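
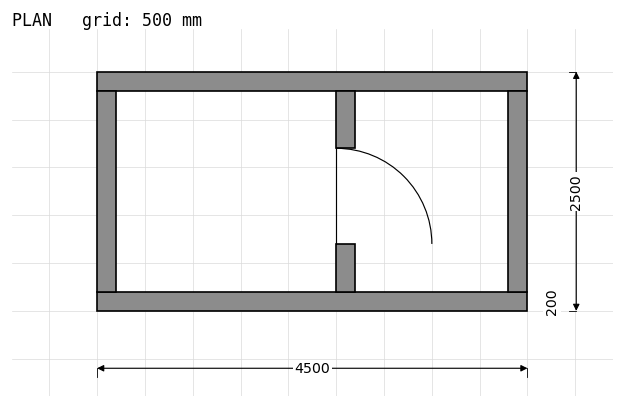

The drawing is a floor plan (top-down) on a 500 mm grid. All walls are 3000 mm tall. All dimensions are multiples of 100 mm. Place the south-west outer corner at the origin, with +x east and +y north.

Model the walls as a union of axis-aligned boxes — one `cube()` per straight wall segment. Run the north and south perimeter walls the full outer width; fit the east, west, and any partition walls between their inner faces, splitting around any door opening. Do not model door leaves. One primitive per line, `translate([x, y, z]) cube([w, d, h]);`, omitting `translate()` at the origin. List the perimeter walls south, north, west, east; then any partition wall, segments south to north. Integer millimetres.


cube([4500, 200, 3000]);
translate([0, 2300, 0]) cube([4500, 200, 3000]);
translate([0, 200, 0]) cube([200, 2100, 3000]);
translate([4300, 200, 0]) cube([200, 2100, 3000]);
translate([2500, 200, 0]) cube([200, 500, 3000]);
translate([2500, 1700, 0]) cube([200, 600, 3000]);


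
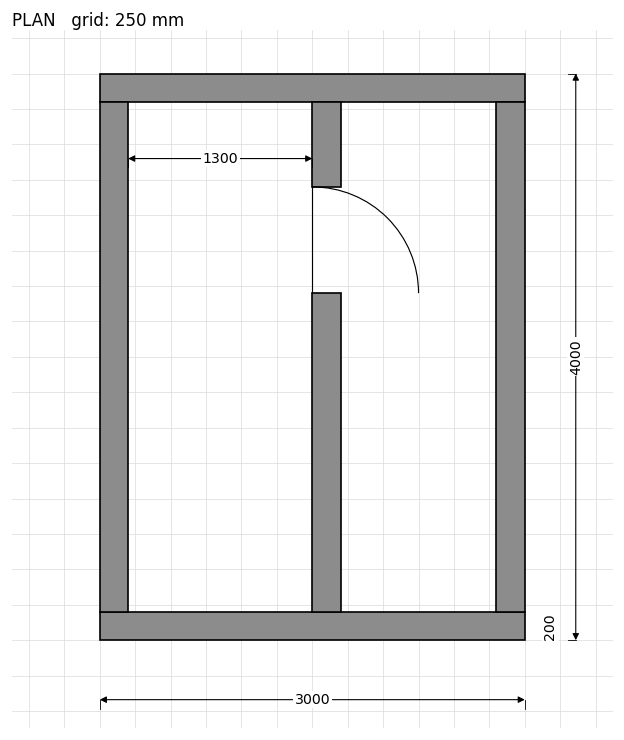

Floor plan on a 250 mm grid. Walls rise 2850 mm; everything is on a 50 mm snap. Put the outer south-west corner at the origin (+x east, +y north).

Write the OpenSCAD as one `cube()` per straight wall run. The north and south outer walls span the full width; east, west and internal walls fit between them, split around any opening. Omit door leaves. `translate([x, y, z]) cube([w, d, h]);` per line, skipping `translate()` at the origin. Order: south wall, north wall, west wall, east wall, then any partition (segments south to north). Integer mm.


cube([3000, 200, 2850]);
translate([0, 3800, 0]) cube([3000, 200, 2850]);
translate([0, 200, 0]) cube([200, 3600, 2850]);
translate([2800, 200, 0]) cube([200, 3600, 2850]);
translate([1500, 200, 0]) cube([200, 2250, 2850]);
translate([1500, 3200, 0]) cube([200, 600, 2850]);


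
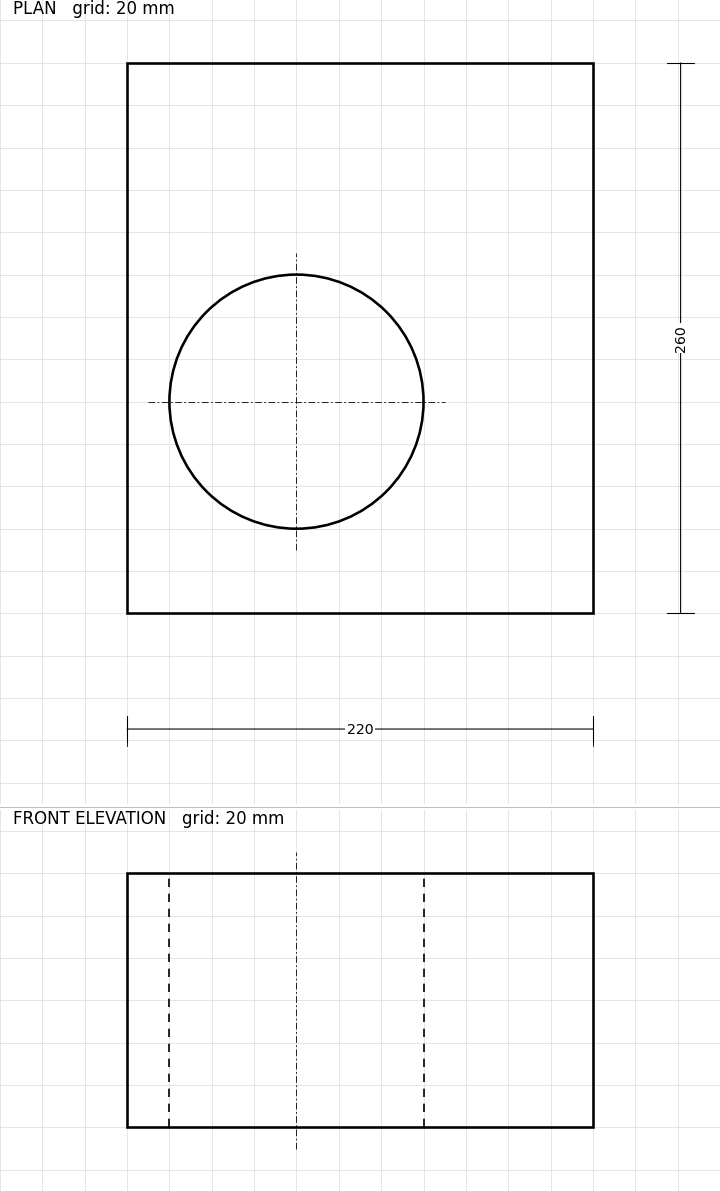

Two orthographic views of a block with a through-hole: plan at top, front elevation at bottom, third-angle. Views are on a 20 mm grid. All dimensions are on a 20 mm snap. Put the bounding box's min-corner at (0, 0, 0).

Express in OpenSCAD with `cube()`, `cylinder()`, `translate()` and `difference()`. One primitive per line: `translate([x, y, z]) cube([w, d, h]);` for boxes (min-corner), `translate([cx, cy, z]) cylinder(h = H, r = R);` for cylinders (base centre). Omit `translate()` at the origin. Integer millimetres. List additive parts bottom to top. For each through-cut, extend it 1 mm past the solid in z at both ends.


difference() {
  cube([220, 260, 120]);
  translate([80, 100, -1]) cylinder(h = 122, r = 60);
}


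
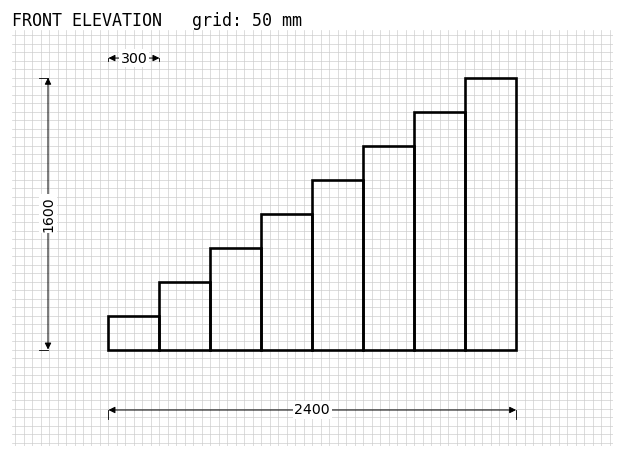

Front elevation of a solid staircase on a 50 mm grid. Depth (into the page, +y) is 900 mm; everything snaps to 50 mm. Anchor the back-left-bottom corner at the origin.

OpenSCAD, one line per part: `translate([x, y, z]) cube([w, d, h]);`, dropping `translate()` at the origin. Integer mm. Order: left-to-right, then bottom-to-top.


cube([300, 900, 200]);
translate([300, 0, 0]) cube([300, 900, 400]);
translate([600, 0, 0]) cube([300, 900, 600]);
translate([900, 0, 0]) cube([300, 900, 800]);
translate([1200, 0, 0]) cube([300, 900, 1000]);
translate([1500, 0, 0]) cube([300, 900, 1200]);
translate([1800, 0, 0]) cube([300, 900, 1400]);
translate([2100, 0, 0]) cube([300, 900, 1600]);


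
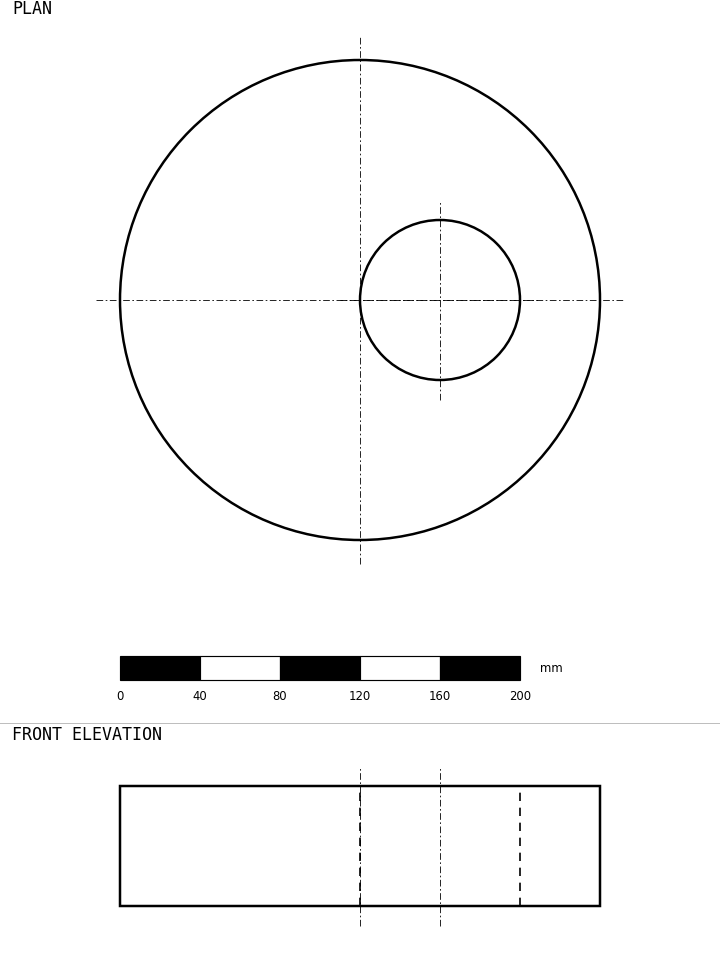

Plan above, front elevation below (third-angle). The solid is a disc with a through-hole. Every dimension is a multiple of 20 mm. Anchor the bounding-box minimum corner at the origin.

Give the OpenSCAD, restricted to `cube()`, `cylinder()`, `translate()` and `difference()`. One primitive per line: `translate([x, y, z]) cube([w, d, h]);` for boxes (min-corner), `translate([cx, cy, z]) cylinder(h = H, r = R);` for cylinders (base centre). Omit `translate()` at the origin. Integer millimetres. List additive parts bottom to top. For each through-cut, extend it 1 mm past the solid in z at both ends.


difference() {
  translate([120, 120, 0]) cylinder(h = 60, r = 120);
  translate([160, 120, -1]) cylinder(h = 62, r = 40);
}


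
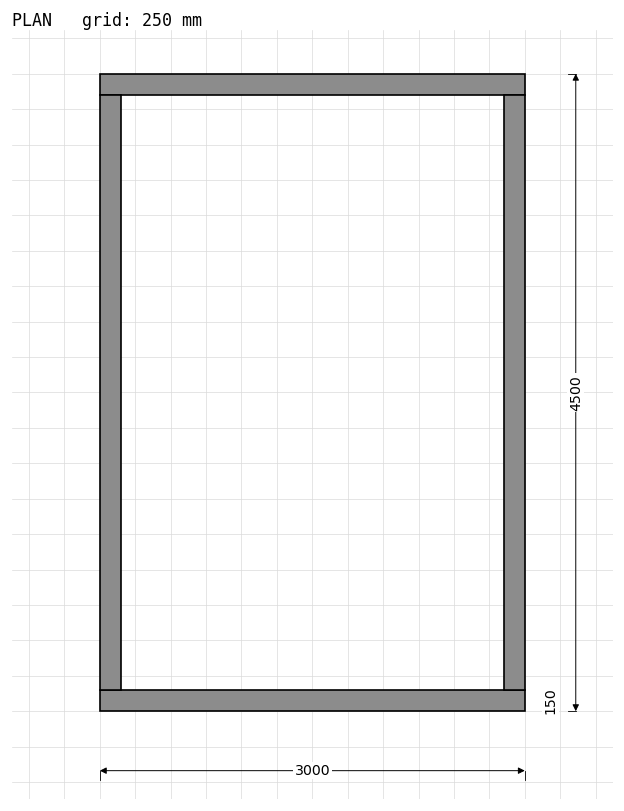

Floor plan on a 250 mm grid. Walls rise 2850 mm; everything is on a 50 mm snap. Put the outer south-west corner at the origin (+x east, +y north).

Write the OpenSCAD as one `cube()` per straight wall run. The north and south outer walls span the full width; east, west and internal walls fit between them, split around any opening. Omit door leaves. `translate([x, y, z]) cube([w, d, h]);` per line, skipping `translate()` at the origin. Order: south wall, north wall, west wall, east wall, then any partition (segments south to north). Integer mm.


cube([3000, 150, 2850]);
translate([0, 4350, 0]) cube([3000, 150, 2850]);
translate([0, 150, 0]) cube([150, 4200, 2850]);
translate([2850, 150, 0]) cube([150, 4200, 2850]);


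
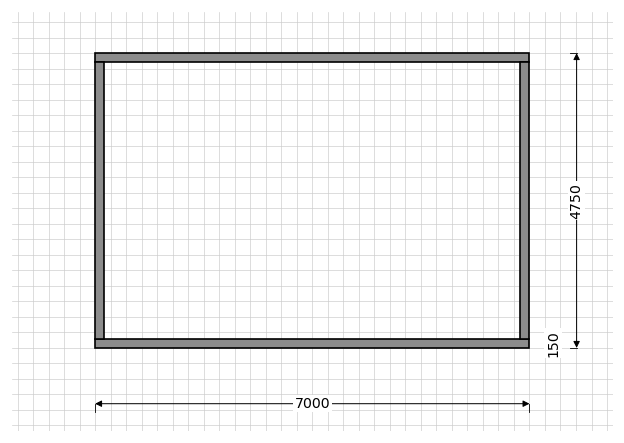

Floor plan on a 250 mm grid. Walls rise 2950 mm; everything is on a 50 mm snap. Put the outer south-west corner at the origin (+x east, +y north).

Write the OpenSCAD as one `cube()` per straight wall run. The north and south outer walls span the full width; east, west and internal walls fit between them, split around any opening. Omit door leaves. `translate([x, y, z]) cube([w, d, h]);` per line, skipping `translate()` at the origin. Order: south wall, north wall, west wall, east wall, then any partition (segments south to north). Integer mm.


cube([7000, 150, 2950]);
translate([0, 4600, 0]) cube([7000, 150, 2950]);
translate([0, 150, 0]) cube([150, 4450, 2950]);
translate([6850, 150, 0]) cube([150, 4450, 2950]);


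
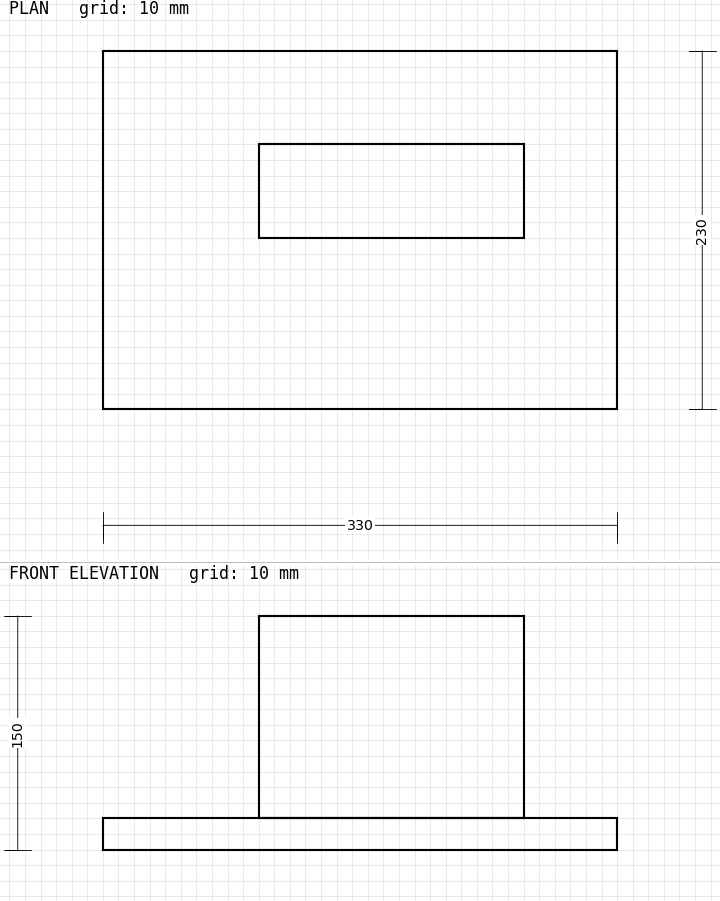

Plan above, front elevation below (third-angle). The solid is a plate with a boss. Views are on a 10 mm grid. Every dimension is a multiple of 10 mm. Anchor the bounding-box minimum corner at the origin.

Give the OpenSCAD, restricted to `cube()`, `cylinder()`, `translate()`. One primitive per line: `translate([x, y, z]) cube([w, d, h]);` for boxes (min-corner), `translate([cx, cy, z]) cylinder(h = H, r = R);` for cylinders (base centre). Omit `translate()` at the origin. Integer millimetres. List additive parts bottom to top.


cube([330, 230, 20]);
translate([100, 110, 20]) cube([170, 60, 130]);


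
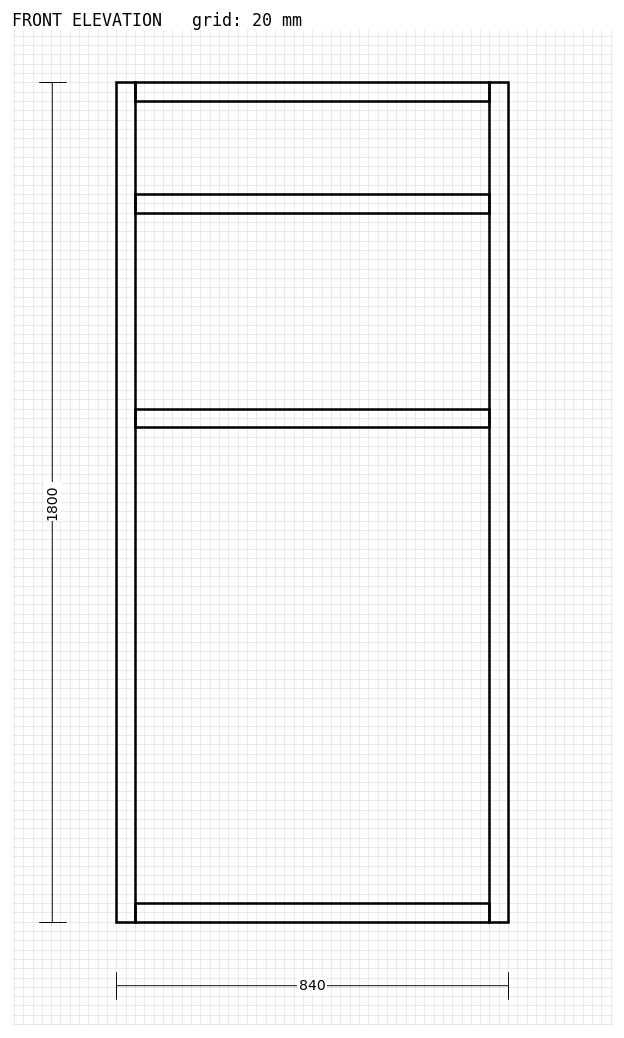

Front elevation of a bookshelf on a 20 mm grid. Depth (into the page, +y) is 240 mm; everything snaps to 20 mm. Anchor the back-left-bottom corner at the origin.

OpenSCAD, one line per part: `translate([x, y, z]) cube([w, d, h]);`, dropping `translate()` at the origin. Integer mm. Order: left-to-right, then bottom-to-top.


cube([40, 240, 1800]);
translate([40, 0, 0]) cube([760, 240, 40]);
translate([40, 0, 1060]) cube([760, 240, 40]);
translate([40, 0, 1520]) cube([760, 240, 40]);
translate([40, 0, 1760]) cube([760, 240, 40]);
translate([800, 0, 0]) cube([40, 240, 1800]);


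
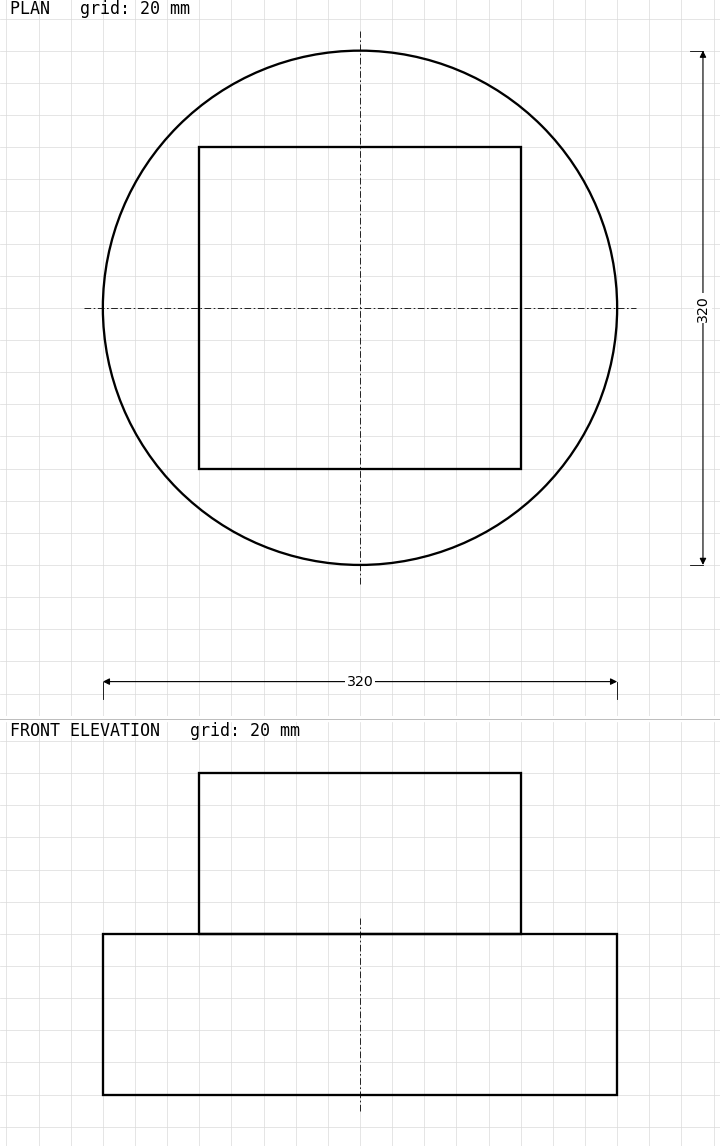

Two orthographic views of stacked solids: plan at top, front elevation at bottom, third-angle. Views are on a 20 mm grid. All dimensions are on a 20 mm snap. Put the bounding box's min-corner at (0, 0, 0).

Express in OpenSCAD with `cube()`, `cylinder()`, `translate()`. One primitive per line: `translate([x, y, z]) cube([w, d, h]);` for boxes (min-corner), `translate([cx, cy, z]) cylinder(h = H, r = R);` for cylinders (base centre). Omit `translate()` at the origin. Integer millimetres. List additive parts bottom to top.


translate([160, 160, 0]) cylinder(h = 100, r = 160);
translate([60, 60, 100]) cube([200, 200, 100]);


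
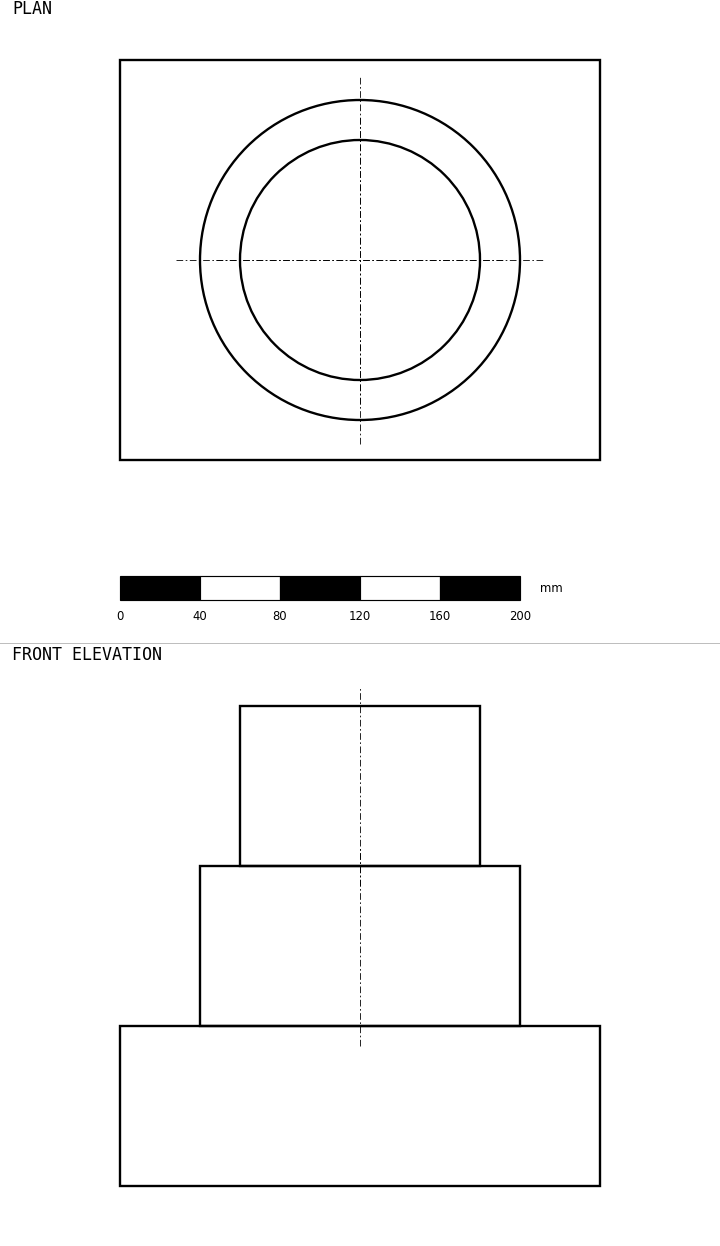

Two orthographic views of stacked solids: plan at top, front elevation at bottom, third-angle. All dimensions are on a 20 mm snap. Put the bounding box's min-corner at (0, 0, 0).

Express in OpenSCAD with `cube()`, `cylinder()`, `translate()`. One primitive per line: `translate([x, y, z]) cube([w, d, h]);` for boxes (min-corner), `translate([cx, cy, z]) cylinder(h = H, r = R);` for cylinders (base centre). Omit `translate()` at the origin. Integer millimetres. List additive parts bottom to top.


cube([240, 200, 80]);
translate([120, 100, 80]) cylinder(h = 80, r = 80);
translate([120, 100, 160]) cylinder(h = 80, r = 60);


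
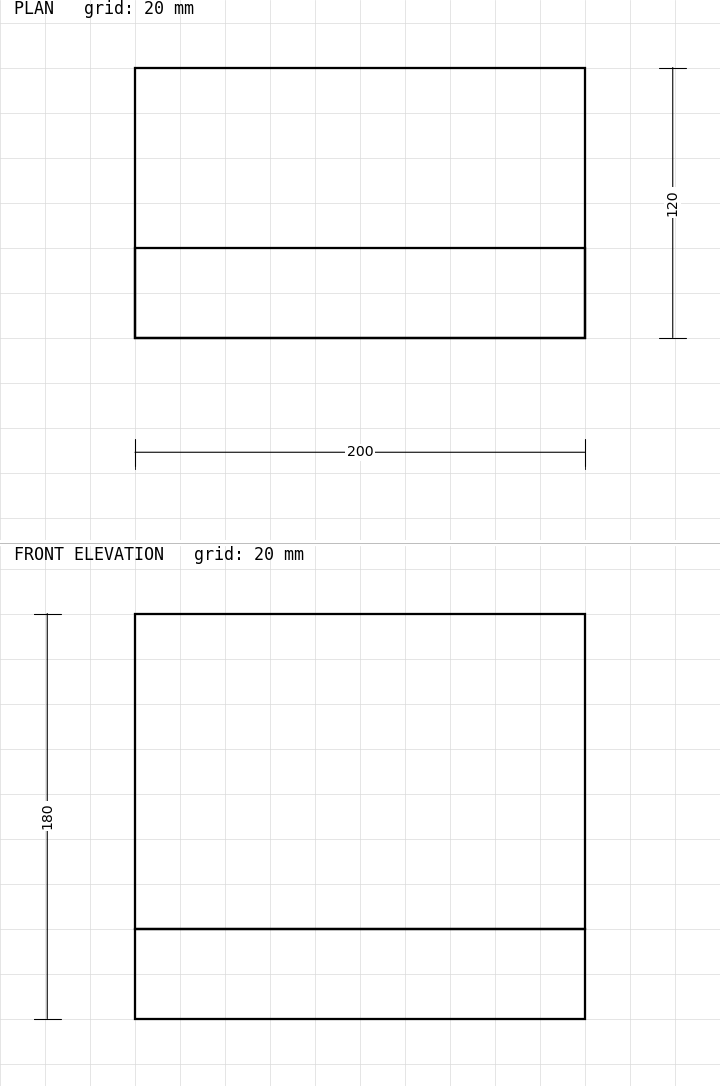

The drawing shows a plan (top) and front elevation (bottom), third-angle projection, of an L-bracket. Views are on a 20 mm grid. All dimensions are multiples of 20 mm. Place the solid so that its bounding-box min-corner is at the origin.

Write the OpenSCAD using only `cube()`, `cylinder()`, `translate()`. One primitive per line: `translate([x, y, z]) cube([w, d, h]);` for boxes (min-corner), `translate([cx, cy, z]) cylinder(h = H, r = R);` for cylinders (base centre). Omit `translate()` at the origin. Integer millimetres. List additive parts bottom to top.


cube([200, 120, 40]);
translate([0, 0, 40]) cube([200, 40, 140]);


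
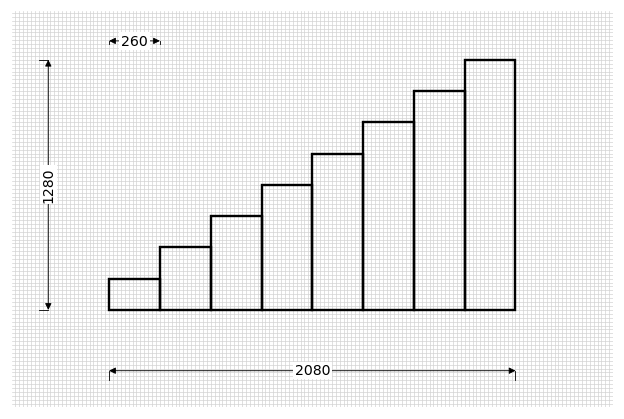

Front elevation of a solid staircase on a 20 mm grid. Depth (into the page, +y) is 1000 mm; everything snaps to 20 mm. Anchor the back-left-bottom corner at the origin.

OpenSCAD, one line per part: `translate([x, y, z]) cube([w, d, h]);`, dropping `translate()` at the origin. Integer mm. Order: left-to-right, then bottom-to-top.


cube([260, 1000, 160]);
translate([260, 0, 0]) cube([260, 1000, 320]);
translate([520, 0, 0]) cube([260, 1000, 480]);
translate([780, 0, 0]) cube([260, 1000, 640]);
translate([1040, 0, 0]) cube([260, 1000, 800]);
translate([1300, 0, 0]) cube([260, 1000, 960]);
translate([1560, 0, 0]) cube([260, 1000, 1120]);
translate([1820, 0, 0]) cube([260, 1000, 1280]);


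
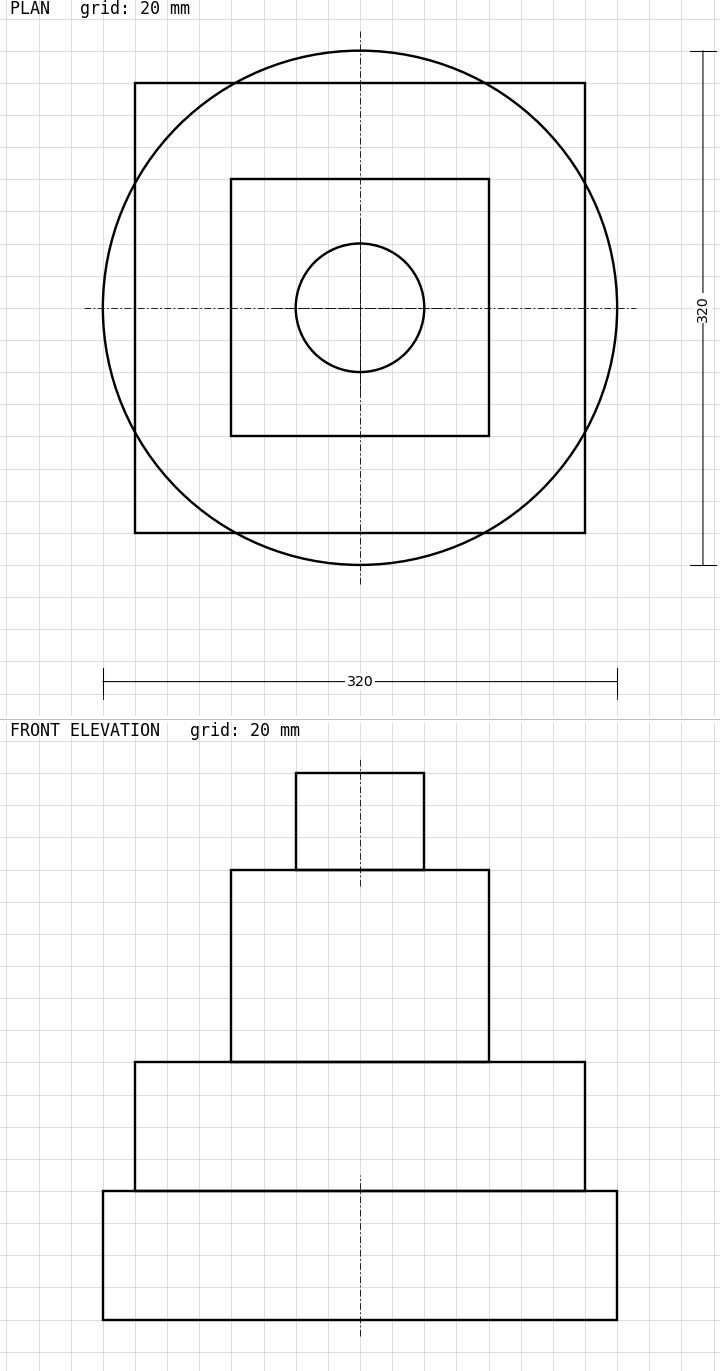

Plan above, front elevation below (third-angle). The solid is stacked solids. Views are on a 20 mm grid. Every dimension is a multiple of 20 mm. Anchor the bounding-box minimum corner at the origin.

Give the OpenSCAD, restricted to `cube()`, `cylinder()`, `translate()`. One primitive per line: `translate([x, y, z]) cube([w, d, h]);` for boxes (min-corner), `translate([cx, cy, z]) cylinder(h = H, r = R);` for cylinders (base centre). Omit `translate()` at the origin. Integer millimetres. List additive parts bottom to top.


translate([160, 160, 0]) cylinder(h = 80, r = 160);
translate([20, 20, 80]) cube([280, 280, 80]);
translate([80, 80, 160]) cube([160, 160, 120]);
translate([160, 160, 280]) cylinder(h = 60, r = 40);


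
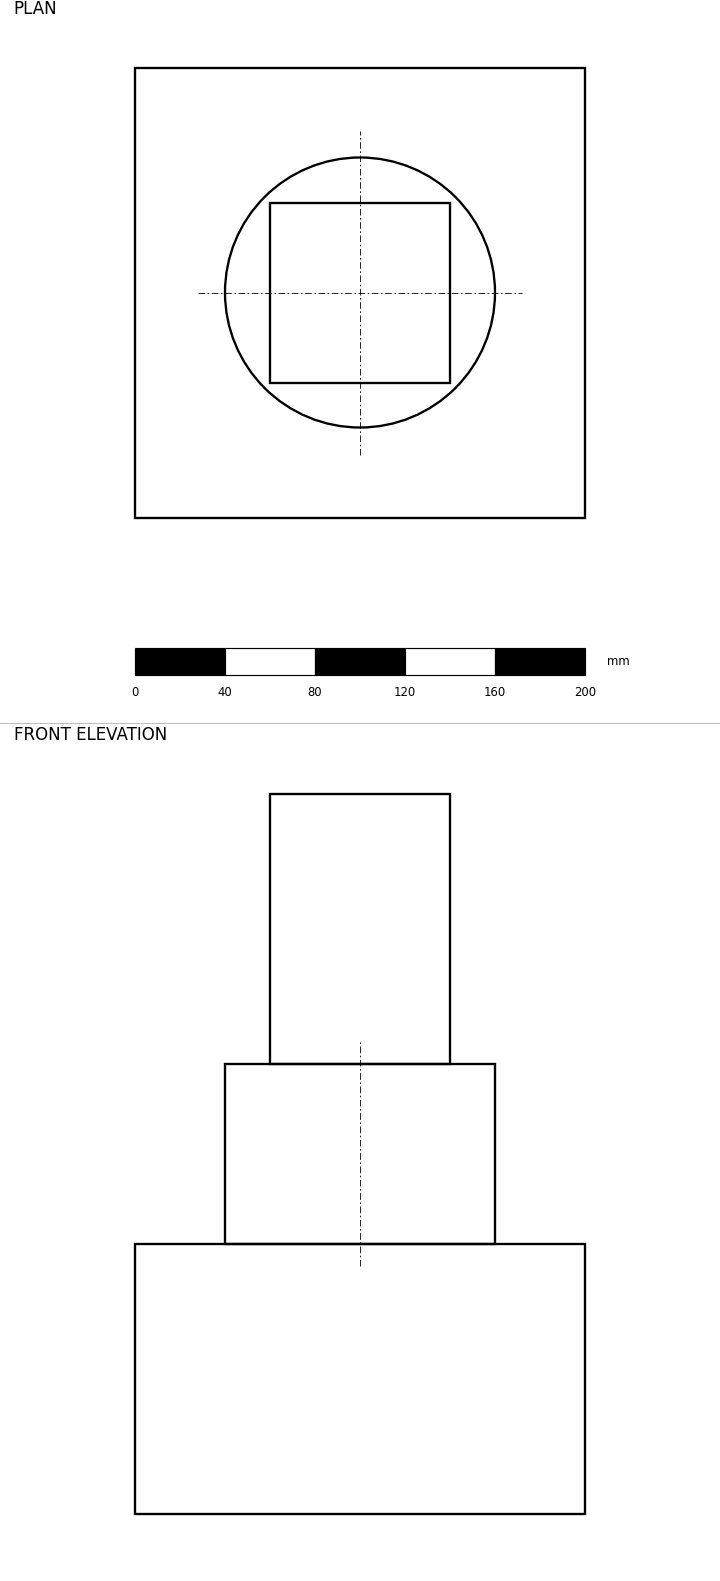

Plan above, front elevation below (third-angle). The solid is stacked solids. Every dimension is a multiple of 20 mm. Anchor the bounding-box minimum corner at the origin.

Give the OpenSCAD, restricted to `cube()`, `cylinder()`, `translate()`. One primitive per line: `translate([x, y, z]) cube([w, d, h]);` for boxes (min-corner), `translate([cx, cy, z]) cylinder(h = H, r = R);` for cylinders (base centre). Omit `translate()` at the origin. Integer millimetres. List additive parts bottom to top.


cube([200, 200, 120]);
translate([100, 100, 120]) cylinder(h = 80, r = 60);
translate([60, 60, 200]) cube([80, 80, 120]);


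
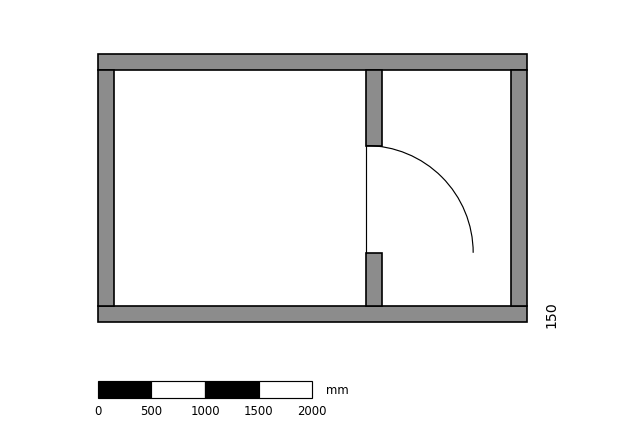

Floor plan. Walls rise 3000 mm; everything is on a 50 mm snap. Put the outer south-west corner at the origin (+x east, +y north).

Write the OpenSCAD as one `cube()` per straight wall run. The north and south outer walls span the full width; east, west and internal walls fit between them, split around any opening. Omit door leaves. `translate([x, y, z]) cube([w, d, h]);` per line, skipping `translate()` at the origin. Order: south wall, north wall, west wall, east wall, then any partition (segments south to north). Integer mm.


cube([4000, 150, 3000]);
translate([0, 2350, 0]) cube([4000, 150, 3000]);
translate([0, 150, 0]) cube([150, 2200, 3000]);
translate([3850, 150, 0]) cube([150, 2200, 3000]);
translate([2500, 150, 0]) cube([150, 500, 3000]);
translate([2500, 1650, 0]) cube([150, 700, 3000]);


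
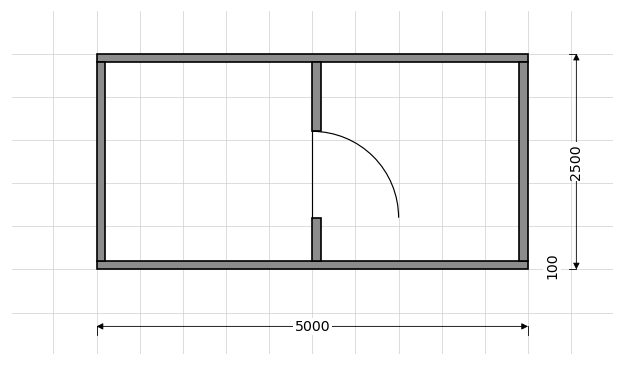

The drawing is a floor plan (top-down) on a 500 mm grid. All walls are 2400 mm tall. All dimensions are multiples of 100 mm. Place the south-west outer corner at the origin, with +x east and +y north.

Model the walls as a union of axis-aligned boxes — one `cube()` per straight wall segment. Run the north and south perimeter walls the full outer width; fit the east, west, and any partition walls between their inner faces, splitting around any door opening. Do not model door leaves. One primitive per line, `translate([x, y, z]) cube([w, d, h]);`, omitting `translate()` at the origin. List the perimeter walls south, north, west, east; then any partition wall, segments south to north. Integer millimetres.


cube([5000, 100, 2400]);
translate([0, 2400, 0]) cube([5000, 100, 2400]);
translate([0, 100, 0]) cube([100, 2300, 2400]);
translate([4900, 100, 0]) cube([100, 2300, 2400]);
translate([2500, 100, 0]) cube([100, 500, 2400]);
translate([2500, 1600, 0]) cube([100, 800, 2400]);


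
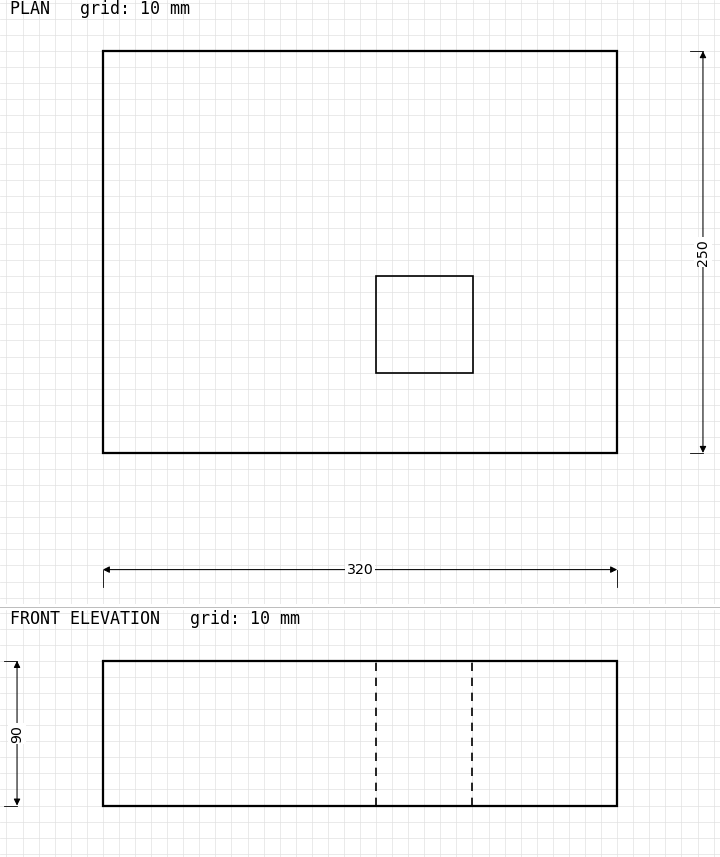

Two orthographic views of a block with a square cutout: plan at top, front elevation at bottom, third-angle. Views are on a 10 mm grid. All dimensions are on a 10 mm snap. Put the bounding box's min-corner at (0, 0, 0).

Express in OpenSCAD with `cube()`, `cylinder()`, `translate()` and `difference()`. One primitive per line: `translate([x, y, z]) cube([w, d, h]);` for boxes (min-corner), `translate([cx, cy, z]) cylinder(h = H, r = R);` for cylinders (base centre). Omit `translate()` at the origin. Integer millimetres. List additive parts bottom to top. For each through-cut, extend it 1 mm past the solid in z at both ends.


difference() {
  cube([320, 250, 90]);
  translate([170, 50, -1]) cube([60, 60, 92]);
}


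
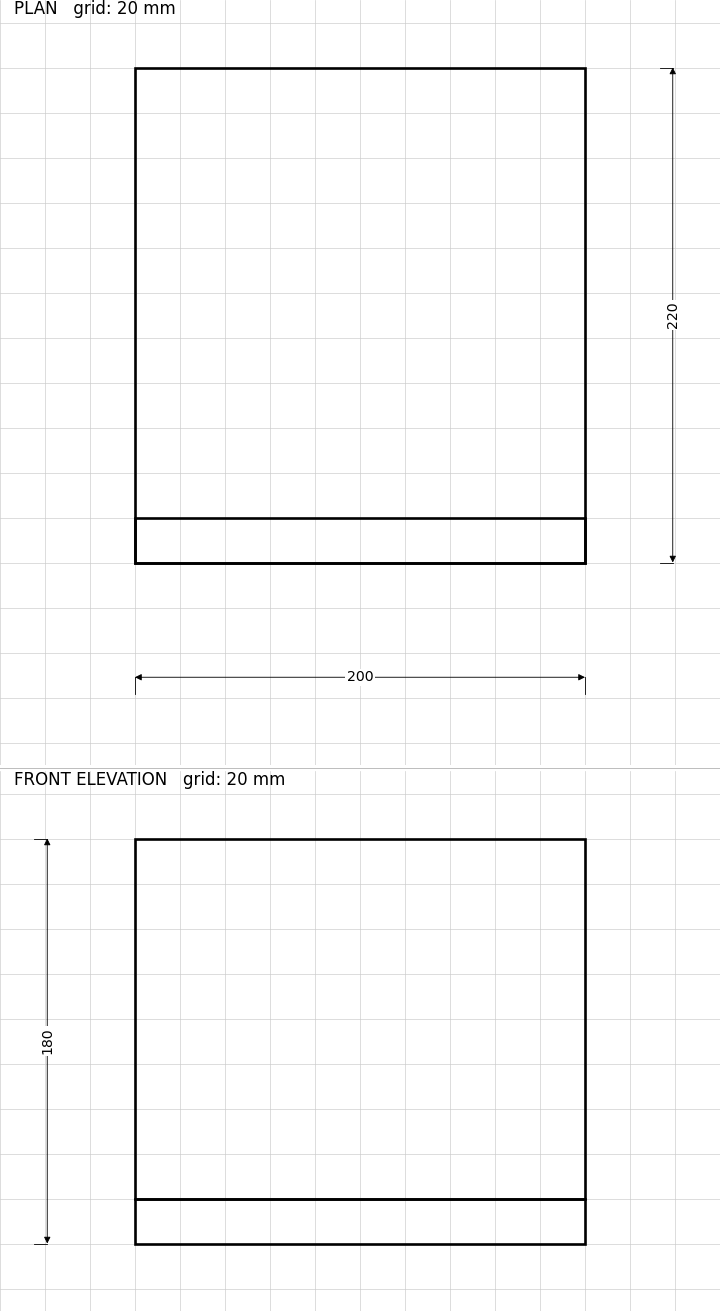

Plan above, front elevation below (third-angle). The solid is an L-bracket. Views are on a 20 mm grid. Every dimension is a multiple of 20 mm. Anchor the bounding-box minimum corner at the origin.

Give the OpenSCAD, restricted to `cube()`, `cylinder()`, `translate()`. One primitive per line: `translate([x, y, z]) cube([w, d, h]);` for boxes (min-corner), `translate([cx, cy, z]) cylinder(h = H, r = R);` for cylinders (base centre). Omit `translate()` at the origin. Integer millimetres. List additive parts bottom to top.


cube([200, 220, 20]);
translate([0, 0, 20]) cube([200, 20, 160]);


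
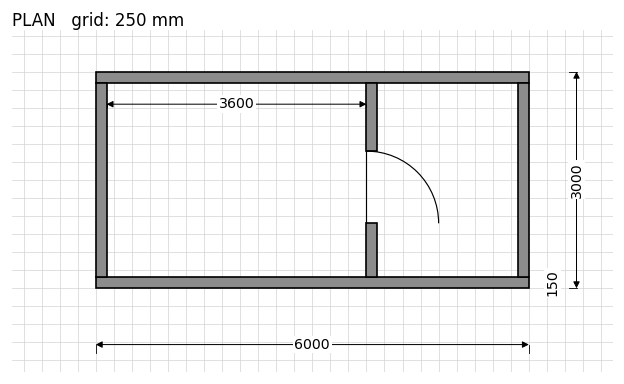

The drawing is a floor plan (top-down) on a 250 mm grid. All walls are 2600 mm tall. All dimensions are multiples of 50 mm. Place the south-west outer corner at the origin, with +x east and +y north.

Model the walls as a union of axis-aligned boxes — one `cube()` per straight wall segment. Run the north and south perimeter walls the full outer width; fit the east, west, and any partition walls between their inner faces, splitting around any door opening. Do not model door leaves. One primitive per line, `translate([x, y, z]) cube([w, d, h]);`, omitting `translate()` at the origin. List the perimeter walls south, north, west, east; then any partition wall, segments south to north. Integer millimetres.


cube([6000, 150, 2600]);
translate([0, 2850, 0]) cube([6000, 150, 2600]);
translate([0, 150, 0]) cube([150, 2700, 2600]);
translate([5850, 150, 0]) cube([150, 2700, 2600]);
translate([3750, 150, 0]) cube([150, 750, 2600]);
translate([3750, 1900, 0]) cube([150, 950, 2600]);


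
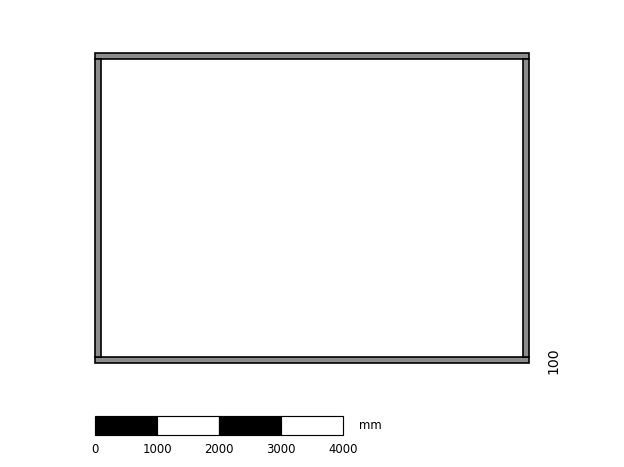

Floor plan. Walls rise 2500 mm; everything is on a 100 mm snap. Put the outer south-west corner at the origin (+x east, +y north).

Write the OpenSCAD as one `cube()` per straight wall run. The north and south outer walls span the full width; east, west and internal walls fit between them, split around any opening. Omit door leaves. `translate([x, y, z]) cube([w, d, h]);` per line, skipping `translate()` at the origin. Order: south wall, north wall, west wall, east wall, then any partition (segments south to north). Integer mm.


cube([7000, 100, 2500]);
translate([0, 4900, 0]) cube([7000, 100, 2500]);
translate([0, 100, 0]) cube([100, 4800, 2500]);
translate([6900, 100, 0]) cube([100, 4800, 2500]);


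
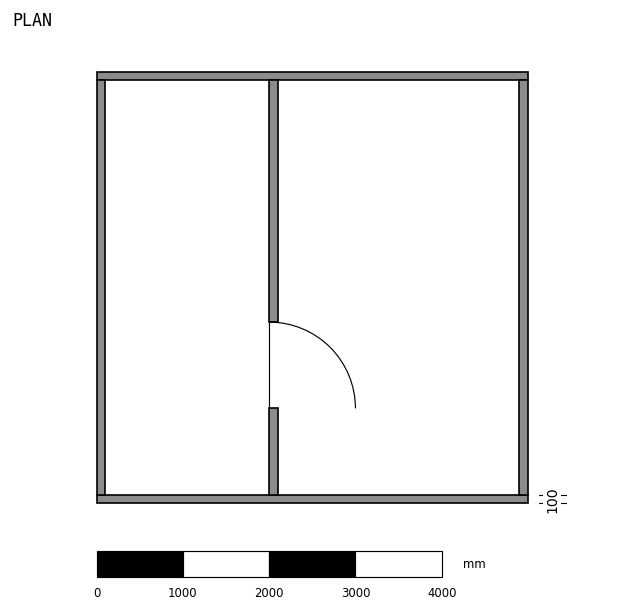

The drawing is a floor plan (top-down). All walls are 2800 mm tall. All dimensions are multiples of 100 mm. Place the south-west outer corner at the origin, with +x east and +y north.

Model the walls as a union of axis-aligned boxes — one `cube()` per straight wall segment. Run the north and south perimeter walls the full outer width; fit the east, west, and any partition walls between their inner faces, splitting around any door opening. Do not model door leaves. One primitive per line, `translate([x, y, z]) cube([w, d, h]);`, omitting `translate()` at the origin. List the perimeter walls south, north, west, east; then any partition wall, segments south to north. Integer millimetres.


cube([5000, 100, 2800]);
translate([0, 4900, 0]) cube([5000, 100, 2800]);
translate([0, 100, 0]) cube([100, 4800, 2800]);
translate([4900, 100, 0]) cube([100, 4800, 2800]);
translate([2000, 100, 0]) cube([100, 1000, 2800]);
translate([2000, 2100, 0]) cube([100, 2800, 2800]);


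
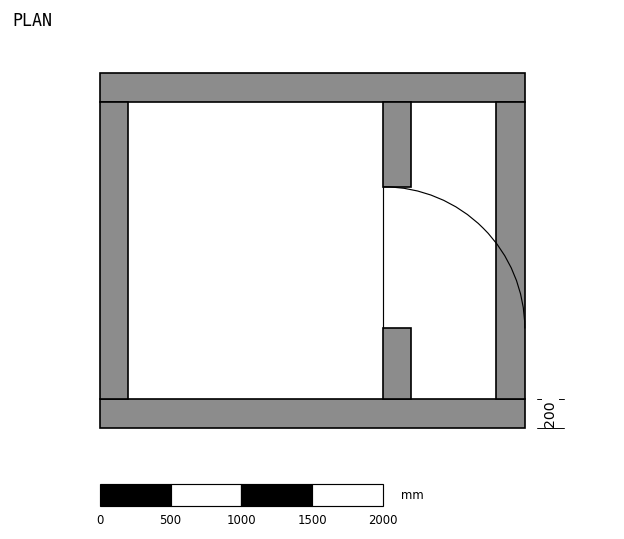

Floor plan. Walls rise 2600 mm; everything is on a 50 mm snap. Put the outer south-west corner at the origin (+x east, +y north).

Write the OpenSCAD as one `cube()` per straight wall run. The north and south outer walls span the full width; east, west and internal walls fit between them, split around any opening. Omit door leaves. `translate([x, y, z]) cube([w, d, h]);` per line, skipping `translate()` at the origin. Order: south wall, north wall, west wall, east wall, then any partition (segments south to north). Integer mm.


cube([3000, 200, 2600]);
translate([0, 2300, 0]) cube([3000, 200, 2600]);
translate([0, 200, 0]) cube([200, 2100, 2600]);
translate([2800, 200, 0]) cube([200, 2100, 2600]);
translate([2000, 200, 0]) cube([200, 500, 2600]);
translate([2000, 1700, 0]) cube([200, 600, 2600]);


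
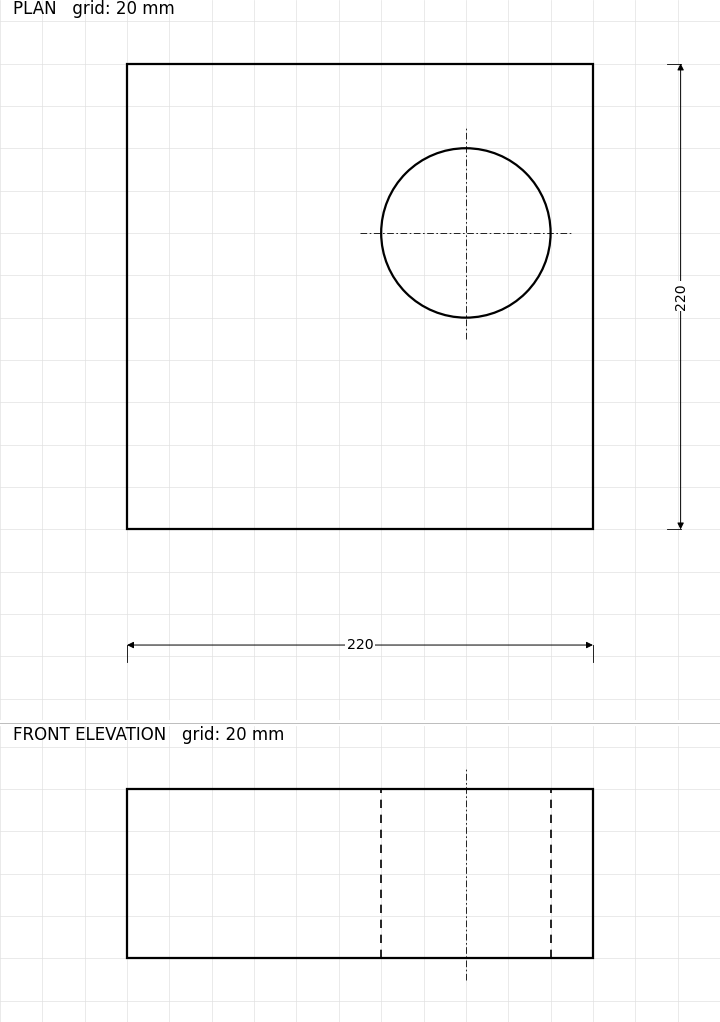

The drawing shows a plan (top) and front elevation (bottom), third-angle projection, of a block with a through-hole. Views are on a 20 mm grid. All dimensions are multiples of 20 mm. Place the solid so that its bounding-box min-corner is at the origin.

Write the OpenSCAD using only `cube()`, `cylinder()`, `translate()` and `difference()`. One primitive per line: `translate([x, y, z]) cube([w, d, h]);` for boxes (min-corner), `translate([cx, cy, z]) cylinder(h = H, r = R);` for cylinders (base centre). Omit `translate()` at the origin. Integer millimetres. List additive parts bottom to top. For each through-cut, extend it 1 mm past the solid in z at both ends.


difference() {
  cube([220, 220, 80]);
  translate([160, 140, -1]) cylinder(h = 82, r = 40);
}


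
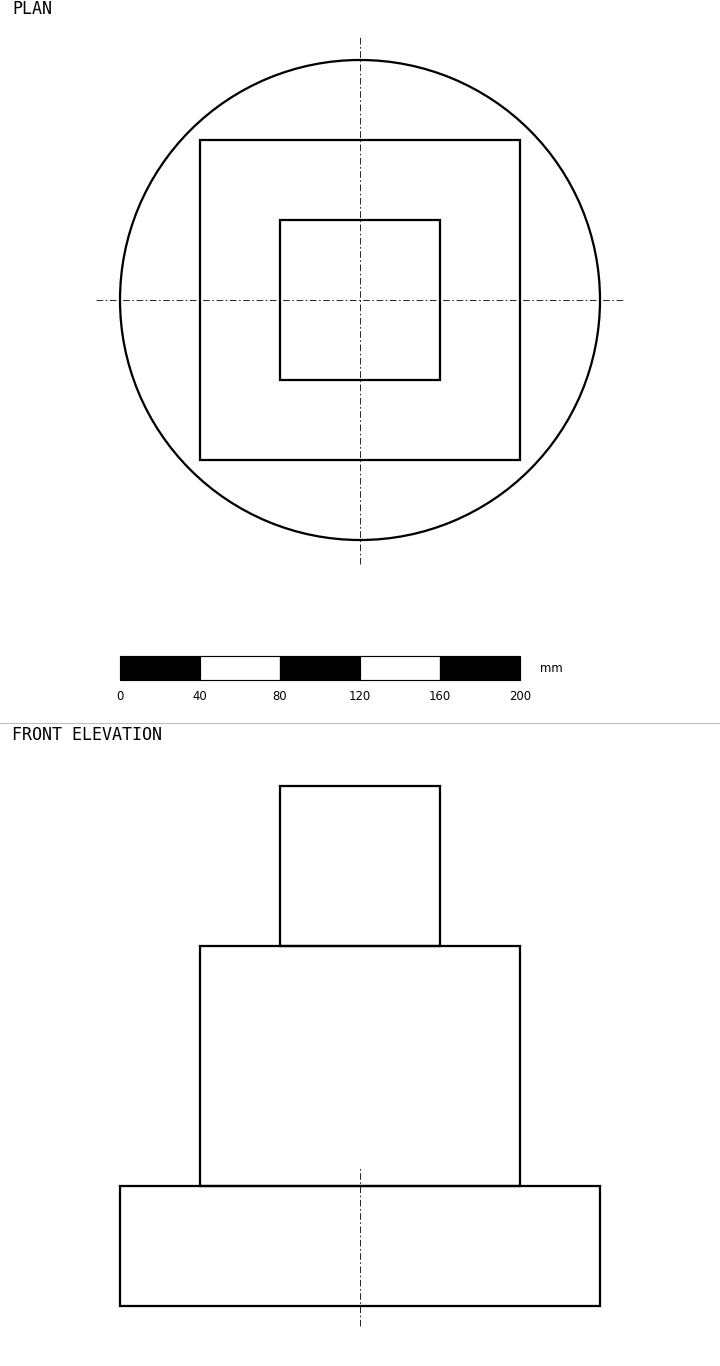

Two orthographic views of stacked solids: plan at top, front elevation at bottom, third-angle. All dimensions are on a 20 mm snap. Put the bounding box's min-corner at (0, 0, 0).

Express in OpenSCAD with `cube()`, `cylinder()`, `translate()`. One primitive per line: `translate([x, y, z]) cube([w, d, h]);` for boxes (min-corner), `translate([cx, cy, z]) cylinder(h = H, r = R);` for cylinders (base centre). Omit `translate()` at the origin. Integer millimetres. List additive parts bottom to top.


translate([120, 120, 0]) cylinder(h = 60, r = 120);
translate([40, 40, 60]) cube([160, 160, 120]);
translate([80, 80, 180]) cube([80, 80, 80]);


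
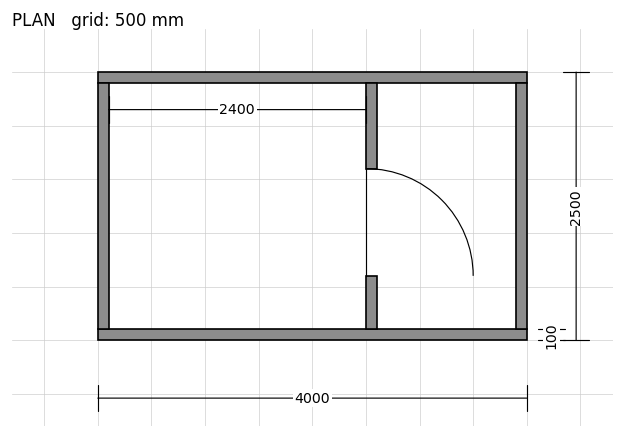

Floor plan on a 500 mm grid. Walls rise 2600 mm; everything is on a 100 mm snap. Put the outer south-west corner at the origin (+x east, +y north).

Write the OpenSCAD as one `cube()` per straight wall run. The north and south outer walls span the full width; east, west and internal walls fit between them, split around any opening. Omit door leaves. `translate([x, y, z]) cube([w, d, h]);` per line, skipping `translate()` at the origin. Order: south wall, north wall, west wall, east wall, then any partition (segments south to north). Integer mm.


cube([4000, 100, 2600]);
translate([0, 2400, 0]) cube([4000, 100, 2600]);
translate([0, 100, 0]) cube([100, 2300, 2600]);
translate([3900, 100, 0]) cube([100, 2300, 2600]);
translate([2500, 100, 0]) cube([100, 500, 2600]);
translate([2500, 1600, 0]) cube([100, 800, 2600]);


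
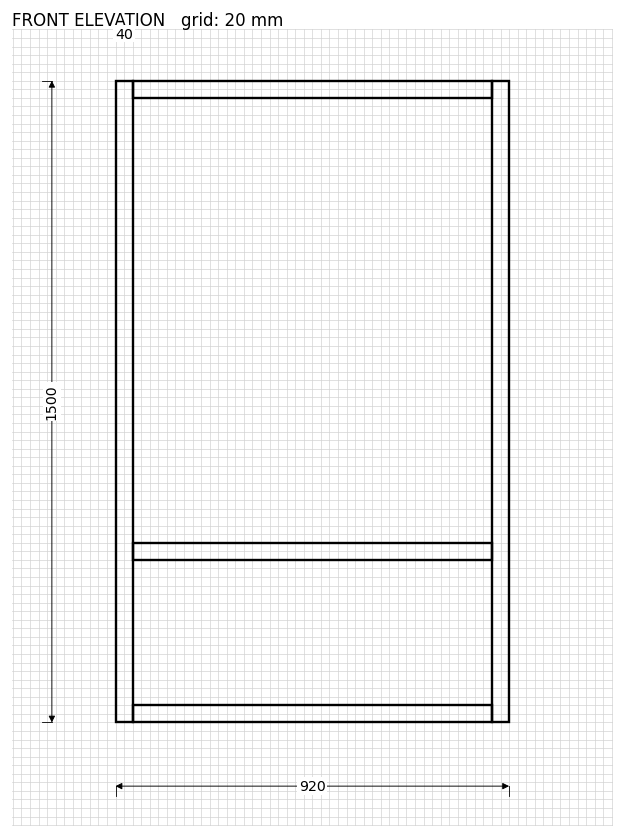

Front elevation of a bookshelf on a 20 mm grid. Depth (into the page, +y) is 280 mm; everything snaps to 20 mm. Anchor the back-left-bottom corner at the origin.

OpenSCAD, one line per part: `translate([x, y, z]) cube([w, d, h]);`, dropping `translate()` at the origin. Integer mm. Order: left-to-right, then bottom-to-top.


cube([40, 280, 1500]);
translate([40, 0, 0]) cube([840, 280, 40]);
translate([40, 0, 380]) cube([840, 280, 40]);
translate([40, 0, 1460]) cube([840, 280, 40]);
translate([880, 0, 0]) cube([40, 280, 1500]);


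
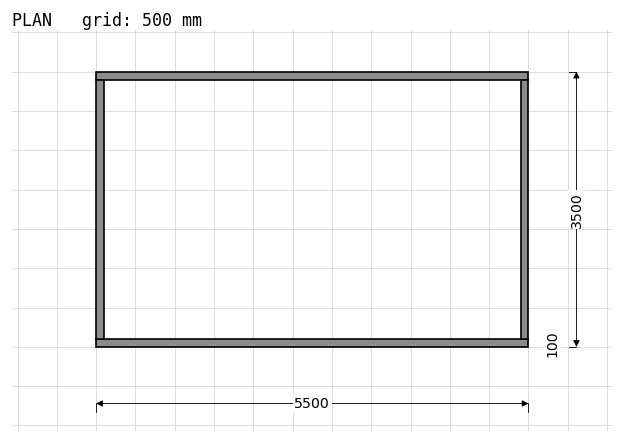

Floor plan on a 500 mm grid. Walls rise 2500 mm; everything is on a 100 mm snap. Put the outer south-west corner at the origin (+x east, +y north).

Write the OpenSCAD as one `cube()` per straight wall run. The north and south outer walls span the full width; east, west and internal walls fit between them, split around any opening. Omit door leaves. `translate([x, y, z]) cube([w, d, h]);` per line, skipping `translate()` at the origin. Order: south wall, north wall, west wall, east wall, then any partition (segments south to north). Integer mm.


cube([5500, 100, 2500]);
translate([0, 3400, 0]) cube([5500, 100, 2500]);
translate([0, 100, 0]) cube([100, 3300, 2500]);
translate([5400, 100, 0]) cube([100, 3300, 2500]);


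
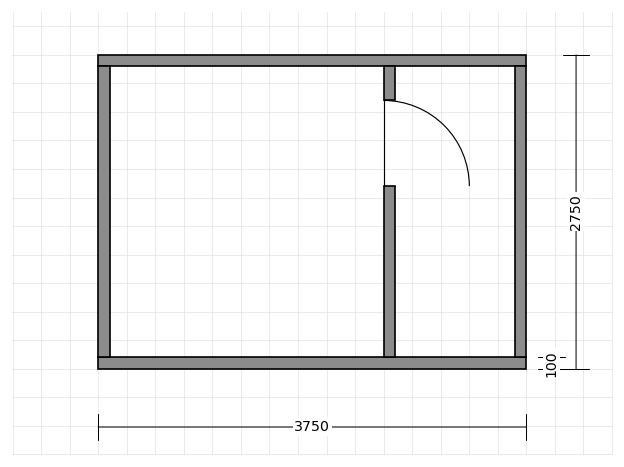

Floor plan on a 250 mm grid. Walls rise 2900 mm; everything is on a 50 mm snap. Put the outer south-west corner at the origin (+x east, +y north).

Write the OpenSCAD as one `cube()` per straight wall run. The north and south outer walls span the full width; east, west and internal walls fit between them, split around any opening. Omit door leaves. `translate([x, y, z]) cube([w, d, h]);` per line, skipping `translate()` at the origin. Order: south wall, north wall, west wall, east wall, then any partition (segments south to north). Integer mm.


cube([3750, 100, 2900]);
translate([0, 2650, 0]) cube([3750, 100, 2900]);
translate([0, 100, 0]) cube([100, 2550, 2900]);
translate([3650, 100, 0]) cube([100, 2550, 2900]);
translate([2500, 100, 0]) cube([100, 1500, 2900]);
translate([2500, 2350, 0]) cube([100, 300, 2900]);


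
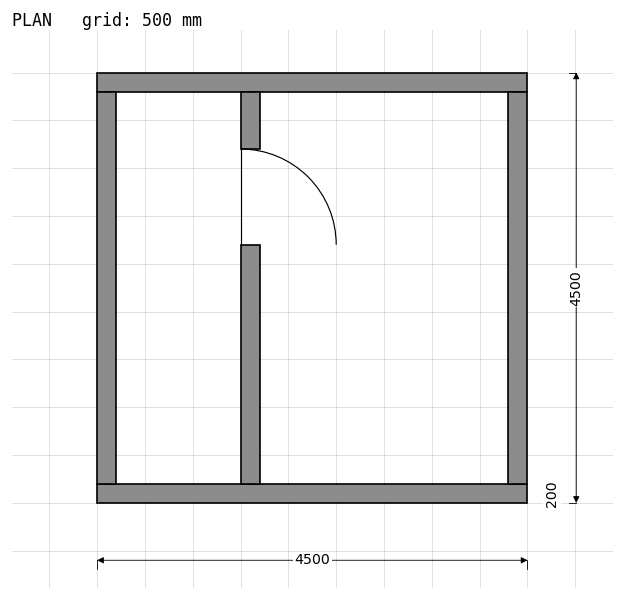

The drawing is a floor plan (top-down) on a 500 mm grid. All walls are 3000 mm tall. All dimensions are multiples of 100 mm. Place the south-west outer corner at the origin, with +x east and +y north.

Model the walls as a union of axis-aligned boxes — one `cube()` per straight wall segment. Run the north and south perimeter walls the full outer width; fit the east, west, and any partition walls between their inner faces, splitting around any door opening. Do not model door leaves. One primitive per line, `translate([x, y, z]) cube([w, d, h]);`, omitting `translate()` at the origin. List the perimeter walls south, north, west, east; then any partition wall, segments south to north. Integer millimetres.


cube([4500, 200, 3000]);
translate([0, 4300, 0]) cube([4500, 200, 3000]);
translate([0, 200, 0]) cube([200, 4100, 3000]);
translate([4300, 200, 0]) cube([200, 4100, 3000]);
translate([1500, 200, 0]) cube([200, 2500, 3000]);
translate([1500, 3700, 0]) cube([200, 600, 3000]);


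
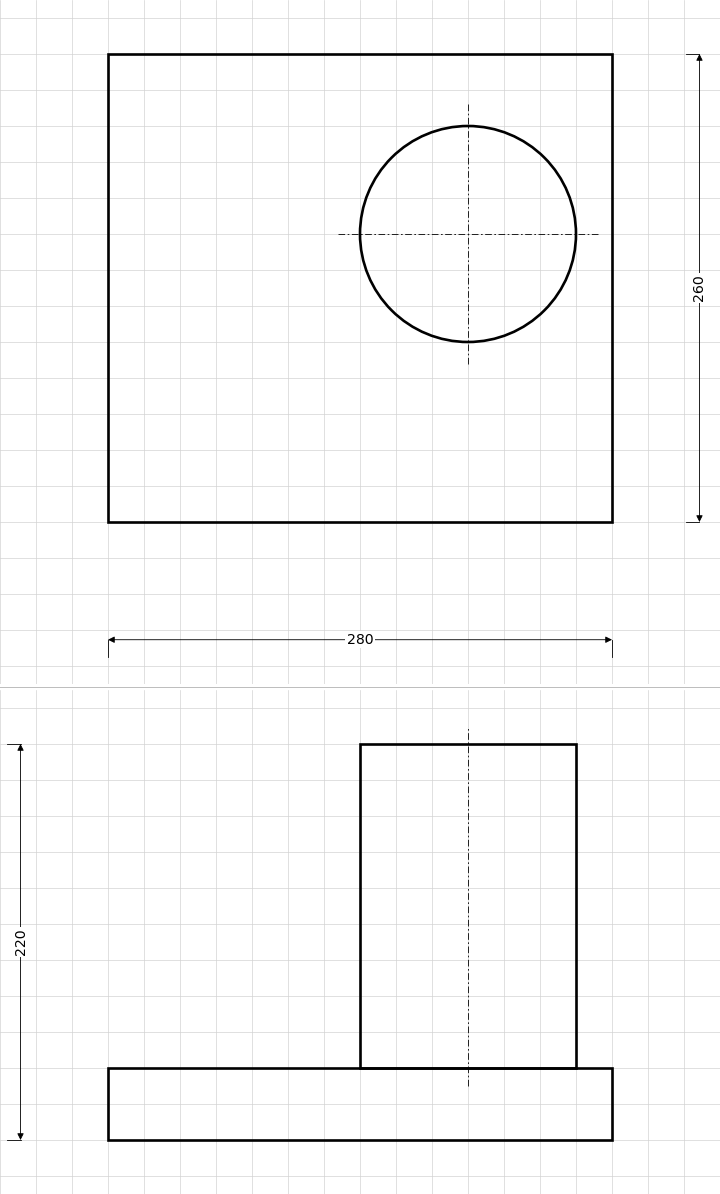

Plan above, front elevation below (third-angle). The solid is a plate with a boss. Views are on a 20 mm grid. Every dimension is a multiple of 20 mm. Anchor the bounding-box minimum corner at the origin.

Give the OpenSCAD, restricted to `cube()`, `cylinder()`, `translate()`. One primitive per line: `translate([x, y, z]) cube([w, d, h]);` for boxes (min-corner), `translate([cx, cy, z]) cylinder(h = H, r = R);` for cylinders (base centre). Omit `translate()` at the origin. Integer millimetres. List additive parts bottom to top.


cube([280, 260, 40]);
translate([200, 160, 40]) cylinder(h = 180, r = 60);


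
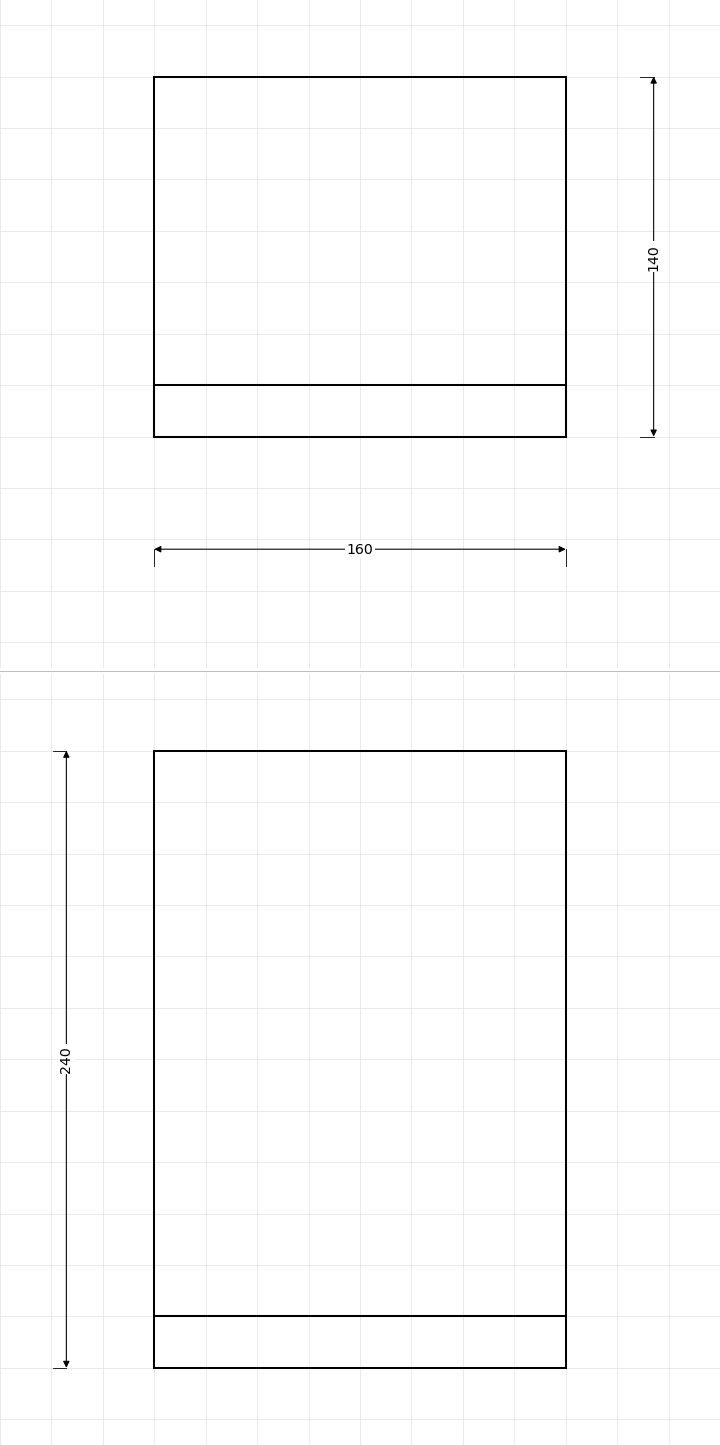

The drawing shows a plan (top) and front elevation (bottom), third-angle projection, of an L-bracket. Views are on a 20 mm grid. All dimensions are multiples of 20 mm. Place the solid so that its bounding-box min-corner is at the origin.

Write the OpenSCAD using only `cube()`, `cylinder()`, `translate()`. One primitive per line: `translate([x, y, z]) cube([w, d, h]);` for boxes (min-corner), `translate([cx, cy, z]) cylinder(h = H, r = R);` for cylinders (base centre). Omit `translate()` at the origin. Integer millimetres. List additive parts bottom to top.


cube([160, 140, 20]);
translate([0, 0, 20]) cube([160, 20, 220]);


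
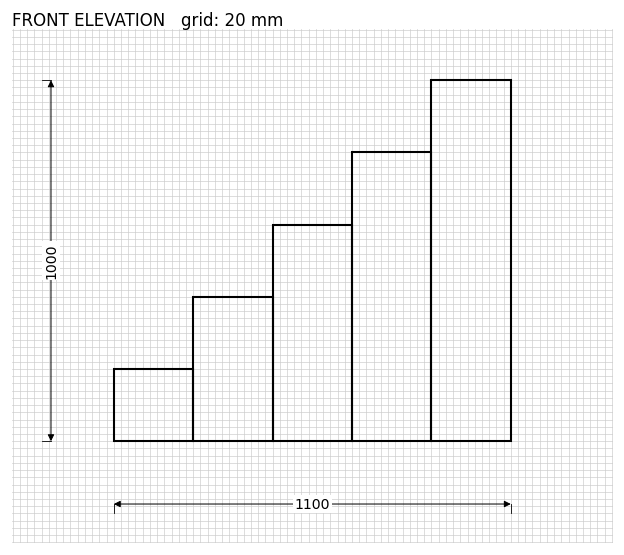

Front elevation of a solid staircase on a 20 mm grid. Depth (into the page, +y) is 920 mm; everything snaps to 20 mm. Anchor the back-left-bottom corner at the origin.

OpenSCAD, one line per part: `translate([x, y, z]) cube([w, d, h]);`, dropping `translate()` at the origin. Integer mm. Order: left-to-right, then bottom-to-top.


cube([220, 920, 200]);
translate([220, 0, 0]) cube([220, 920, 400]);
translate([440, 0, 0]) cube([220, 920, 600]);
translate([660, 0, 0]) cube([220, 920, 800]);
translate([880, 0, 0]) cube([220, 920, 1000]);


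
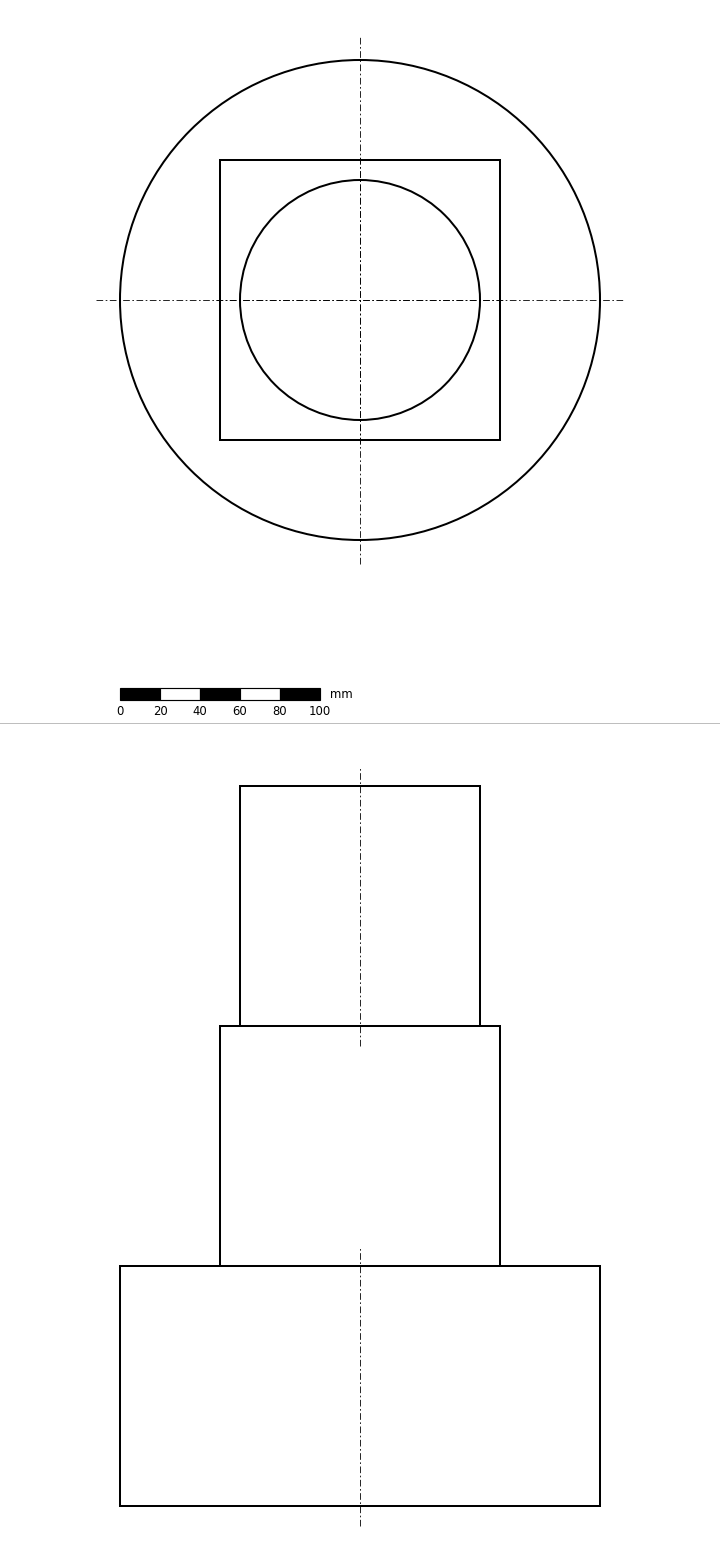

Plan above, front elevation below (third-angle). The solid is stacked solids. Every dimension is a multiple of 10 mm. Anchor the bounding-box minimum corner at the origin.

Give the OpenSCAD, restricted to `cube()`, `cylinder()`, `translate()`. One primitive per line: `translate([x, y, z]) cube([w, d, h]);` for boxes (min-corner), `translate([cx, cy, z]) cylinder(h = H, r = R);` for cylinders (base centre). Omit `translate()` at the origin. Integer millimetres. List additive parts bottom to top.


translate([120, 120, 0]) cylinder(h = 120, r = 120);
translate([50, 50, 120]) cube([140, 140, 120]);
translate([120, 120, 240]) cylinder(h = 120, r = 60);


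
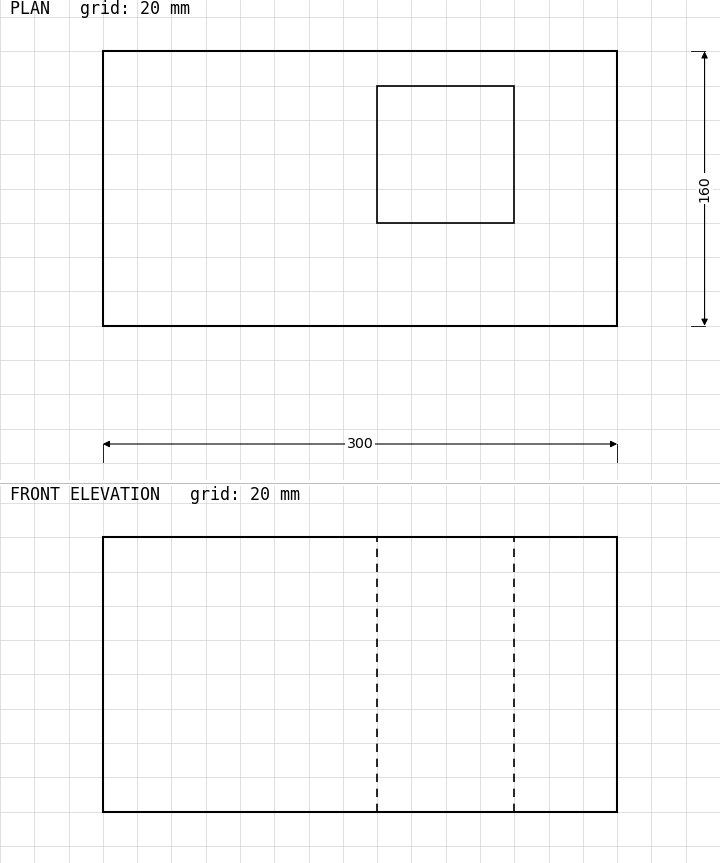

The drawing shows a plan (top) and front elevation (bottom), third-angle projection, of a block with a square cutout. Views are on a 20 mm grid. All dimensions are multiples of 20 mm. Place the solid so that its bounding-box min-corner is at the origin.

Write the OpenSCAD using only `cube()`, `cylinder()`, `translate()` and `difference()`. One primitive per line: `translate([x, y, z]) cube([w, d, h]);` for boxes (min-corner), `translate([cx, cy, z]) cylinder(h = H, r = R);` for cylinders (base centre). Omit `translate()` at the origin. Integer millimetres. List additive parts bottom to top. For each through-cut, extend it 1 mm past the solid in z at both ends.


difference() {
  cube([300, 160, 160]);
  translate([160, 60, -1]) cube([80, 80, 162]);
}


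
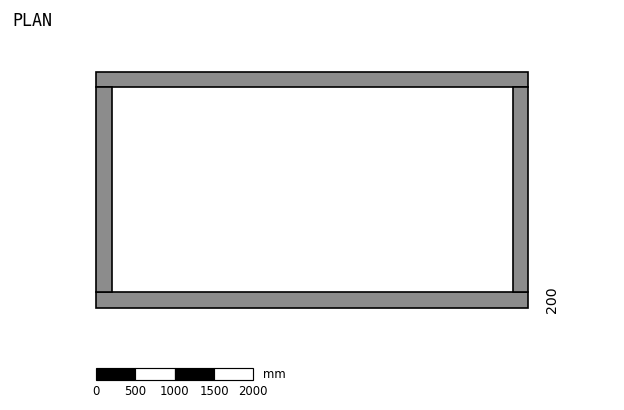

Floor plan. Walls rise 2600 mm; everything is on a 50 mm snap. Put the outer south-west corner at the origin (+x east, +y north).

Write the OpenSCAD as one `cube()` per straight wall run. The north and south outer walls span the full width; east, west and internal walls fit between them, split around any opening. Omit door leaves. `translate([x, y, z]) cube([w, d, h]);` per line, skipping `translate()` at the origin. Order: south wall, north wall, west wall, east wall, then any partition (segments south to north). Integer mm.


cube([5500, 200, 2600]);
translate([0, 2800, 0]) cube([5500, 200, 2600]);
translate([0, 200, 0]) cube([200, 2600, 2600]);
translate([5300, 200, 0]) cube([200, 2600, 2600]);


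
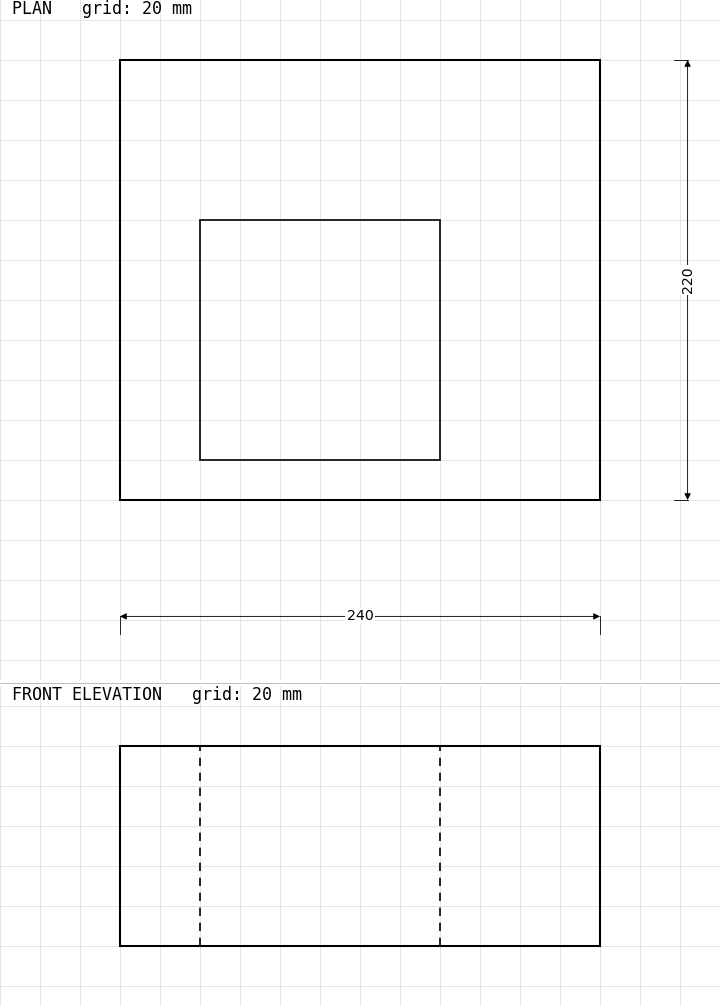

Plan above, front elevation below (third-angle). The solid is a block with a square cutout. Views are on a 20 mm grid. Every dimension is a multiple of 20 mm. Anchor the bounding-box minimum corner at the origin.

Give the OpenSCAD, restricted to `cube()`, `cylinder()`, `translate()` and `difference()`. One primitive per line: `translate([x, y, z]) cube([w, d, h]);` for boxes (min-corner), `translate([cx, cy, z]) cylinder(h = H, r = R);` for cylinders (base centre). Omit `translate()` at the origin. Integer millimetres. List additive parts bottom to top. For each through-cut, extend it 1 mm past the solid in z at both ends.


difference() {
  cube([240, 220, 100]);
  translate([40, 20, -1]) cube([120, 120, 102]);
}
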